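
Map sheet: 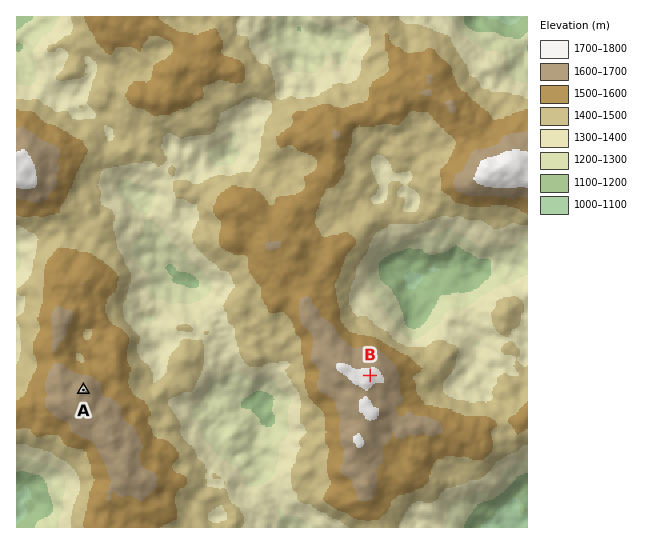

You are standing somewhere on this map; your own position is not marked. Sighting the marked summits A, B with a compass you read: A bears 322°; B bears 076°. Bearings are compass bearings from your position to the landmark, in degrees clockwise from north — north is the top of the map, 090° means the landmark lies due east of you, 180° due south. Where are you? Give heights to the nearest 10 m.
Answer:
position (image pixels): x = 120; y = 438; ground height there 1640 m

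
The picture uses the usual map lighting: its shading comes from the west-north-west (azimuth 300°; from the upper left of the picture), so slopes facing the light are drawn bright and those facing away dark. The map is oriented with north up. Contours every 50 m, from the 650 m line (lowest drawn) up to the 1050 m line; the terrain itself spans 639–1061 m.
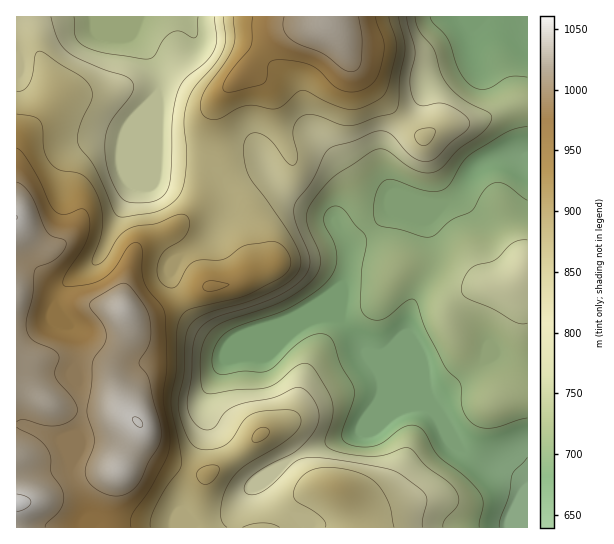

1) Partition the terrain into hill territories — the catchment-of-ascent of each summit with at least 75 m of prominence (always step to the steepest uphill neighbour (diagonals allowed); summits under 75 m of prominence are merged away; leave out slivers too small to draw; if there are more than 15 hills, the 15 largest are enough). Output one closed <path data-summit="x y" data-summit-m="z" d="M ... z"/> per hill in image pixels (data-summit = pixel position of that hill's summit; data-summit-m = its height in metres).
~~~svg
<path data-summit="17 503" data-summit-m="1061" d="M138 16l-122 1 0 510 511 1 1-41-3-4-14-12-32-11-18-11-22-31-9-9-11-4-58-58-20-26 3-26-1-12 5-17 0-20-12-24-5-5-25-10-17-11-12-11-11-17-12 3-20 9-7 0-24-17-46-4 2-86-10-20-17-18z"/><path data-summit="325 23" data-summit-m="1030" d="M482 16l-343 0-7 19 17 18 10 20-2 86 46 4 24 17 7 0 20-9 12-3 11 17 12 11 17 11 25 10 5 5 13 25 40-35 28-11-11-2-14-6-9-24 1-22 7-12 24-25 12-26 4-4 34-15 7-6 0-32z"/><path data-summit="525 269" data-summit-m="794" d="M519 155l-16 0-21 8-10 10-12 20-14 11-13 0-14-4-6 1-24 11-20 19-16 10-5 6 0 19-5 17 1 12-3 26 20 26 58 58 11 4 9 9 22 31 18 11 32 11 16 16 1-330z"/>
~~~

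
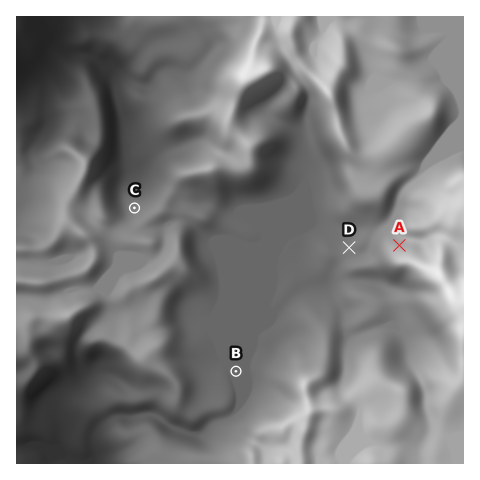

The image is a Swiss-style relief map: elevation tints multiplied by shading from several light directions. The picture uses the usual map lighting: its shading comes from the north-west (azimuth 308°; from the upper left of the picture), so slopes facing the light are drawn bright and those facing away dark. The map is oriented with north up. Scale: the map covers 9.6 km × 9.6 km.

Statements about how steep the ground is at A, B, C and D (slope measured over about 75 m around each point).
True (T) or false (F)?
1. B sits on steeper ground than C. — F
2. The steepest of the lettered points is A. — T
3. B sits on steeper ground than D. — F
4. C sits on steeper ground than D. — T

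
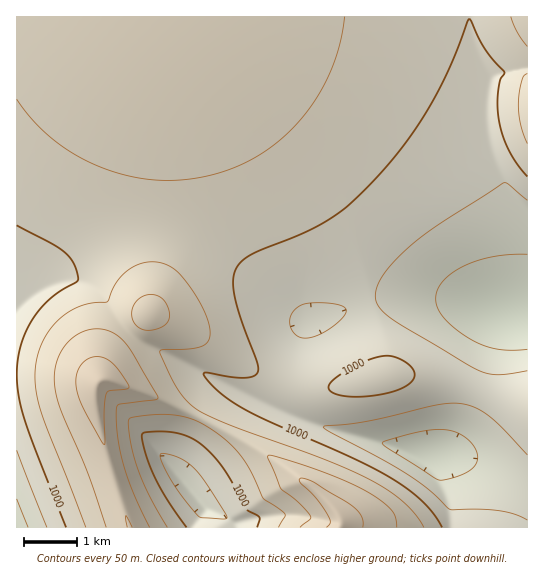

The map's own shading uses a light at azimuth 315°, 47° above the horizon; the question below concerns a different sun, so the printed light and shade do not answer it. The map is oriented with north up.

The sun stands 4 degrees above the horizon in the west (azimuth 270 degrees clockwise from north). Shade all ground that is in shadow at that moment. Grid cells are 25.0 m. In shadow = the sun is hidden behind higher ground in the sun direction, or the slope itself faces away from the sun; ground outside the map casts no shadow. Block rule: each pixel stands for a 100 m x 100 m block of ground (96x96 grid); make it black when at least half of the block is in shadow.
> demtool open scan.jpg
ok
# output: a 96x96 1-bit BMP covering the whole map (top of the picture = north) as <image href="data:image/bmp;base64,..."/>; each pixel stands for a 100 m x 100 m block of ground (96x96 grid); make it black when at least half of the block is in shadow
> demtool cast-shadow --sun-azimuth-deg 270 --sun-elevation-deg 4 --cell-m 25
<image width="96" height="96" href="data:image/bmp;base64,Qk2+BAAAAAAAAD4AAAAoAAAAYAAAAGAAAAABAAEAAAAAAIAEAAATCwAAEwsAAAIAAAAAAAAA////AAAAAAAAAAf///AAB/////gAAAf///AAB/////wAAAf///AAB/////gAAA///+AAAP////gAAA///8AAAB////gAAA///8AAAD////AAAB///4AAAP///+AAAB///4AAA////8AAAB///wAA/////4AAAD///wAB/////wAAAD///gAB/////AAAAD///gAB////8AAAAD///AAB////4AAAAH///AAD////gAAAAH//+AAD///8AAAAAH//8AAD///gAAAAAH//8AAD//wAAAAAAP//4AAD/wAAAAAAAP//wAAD4AAAAAAAAP//gAAAAAAAAAAAAP//AAAAAAAAAAAAAf/+AAAAAAAAAAAAAf/94AAAAAAAAAAAAf///wAAAAAAAAAAAf////gAAAAAAAAAAf////gAAAAAAAAAAe////AAAAAAAAAAAD////AAAAAAAAAAAH///+AAAAAAAAAAAH///wAAAAAAAAAAAD///AAAAAAAAAAAAD//4AAAAAAAAAAAAD//AAAAAAAAAAAAAB/4AAAAAAAAAAAAAB/AADAAAAAAAAAAAB4AAf8AAAAAAAAAAAAAB/+AAAAAAAAAAAAAD//AAAAAAAAAAAAAP//AAAAAAAAAAAAB//+AAAAAAAAAAAAD//+AAAAAAAAAAAAP//8AAAAAAAAAAAAP//wAAAAAAAAAAAAH/+AAAAAAAAAAAAAH/wAAAAAAAAAAAAAD4AAAAAAAAAAAAAAAAAAAAAAAAAAAAAAAAAAAAAAAAAAAAAAAAAAAAAAAAAAAAAAAAAAAAAAAAAAAAAAAAAAAAAAAAAAAAAAAAAAAAAAAAAAAAAAAAAAAAAAAAAAAAAAAAAAAAAAAAAAAAAAAAAAAAAAAAAAAAAAAAAAAAAAAAAAAAAAAAAAAAAAAAAAAAAAAAAAAAAAAAAAAAAAAAAAAAAAAAAAAAAAAAAAAAAAAAAAAAAAAAAAAAAAAAAAAAAAAAAAAAAAAAAAAAAAAAAAAAAAAAAAAAAAAAAAAAAAAAAAAAAAAAAAAAAAAAAAAAAAAAAAAAAAAAAAAAAAAAAAAAAAAAAAAAAAAAAAAAAAAAAAAAAAAAAAAAAAAAAAAAAAAAAAAAAAAAAAAAAAAAAAAAAAAAAAAAAAAAAAAAAAAAAAAAAAAAAAAAAAAAAAAAAAAAAAAAAAAAAAAAAAAAAAAAAAAAAAAAAAAAAAAAAAAAAAAAAAAAAAAAAAAAAAAAAAAAAAAAAAAAAAAAAAAAAAAAAAAAAAAAAAAAAAAAAAAAAAAAAAAAAAAAAAAAAAAAAAAAAAAAAAAAAAAAAAAAAAAAAAAAAAAAAAAAAAAAAAAAAAAAAAAAAAAAAAAAAAAAAAAAAAAAAAAAAAAAAAAAAAAAAAAAAAAAAAAAAAAAAAAAAAAAAAAAAAAAAAAAAAAAAAAAAAAAAAAAAAAAAAAAAAAAAAAAAAAAAAAAAAAAAAAAAAAAAAAAAAAAAAAAAAAAAAAAAAAAAAAAAAAAAAAAAAAAAAAAAAAAAAAAAAAAAAAAAA="/>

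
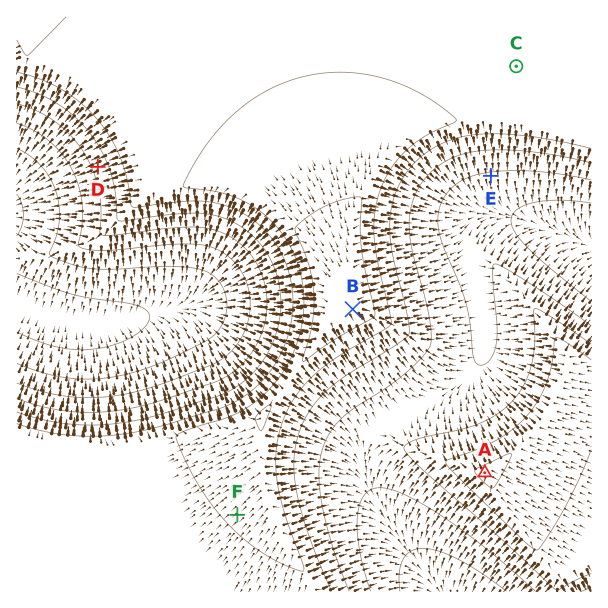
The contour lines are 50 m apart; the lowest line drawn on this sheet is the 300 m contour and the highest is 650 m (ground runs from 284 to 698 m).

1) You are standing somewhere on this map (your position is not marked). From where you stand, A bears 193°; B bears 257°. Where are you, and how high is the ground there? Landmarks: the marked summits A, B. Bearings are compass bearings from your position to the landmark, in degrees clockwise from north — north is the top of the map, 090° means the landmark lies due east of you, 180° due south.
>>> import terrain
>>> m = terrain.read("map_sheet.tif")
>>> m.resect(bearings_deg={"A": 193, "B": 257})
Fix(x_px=532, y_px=268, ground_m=420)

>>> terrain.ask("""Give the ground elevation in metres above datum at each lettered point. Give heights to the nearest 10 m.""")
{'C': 570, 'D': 470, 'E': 440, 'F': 610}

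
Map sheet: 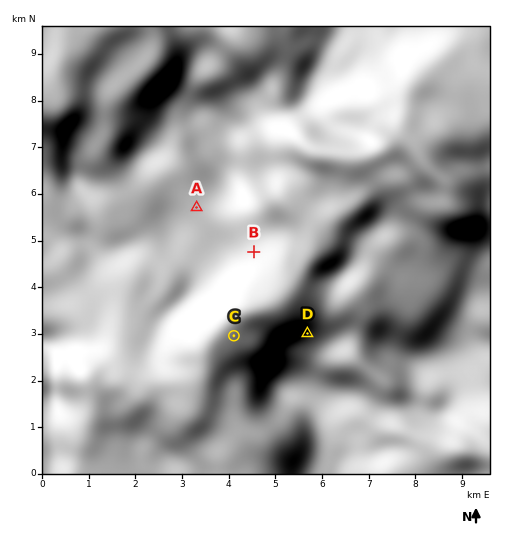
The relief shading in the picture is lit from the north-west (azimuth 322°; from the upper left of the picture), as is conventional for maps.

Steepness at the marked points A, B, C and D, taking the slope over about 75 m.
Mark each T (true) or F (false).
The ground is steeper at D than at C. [T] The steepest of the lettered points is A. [F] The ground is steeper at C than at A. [T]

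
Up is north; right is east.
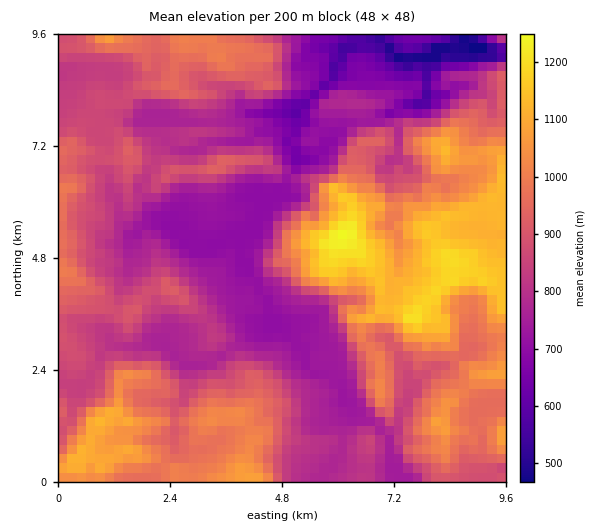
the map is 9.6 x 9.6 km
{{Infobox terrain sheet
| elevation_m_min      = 470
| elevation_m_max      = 1260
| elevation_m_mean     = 880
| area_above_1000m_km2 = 20.8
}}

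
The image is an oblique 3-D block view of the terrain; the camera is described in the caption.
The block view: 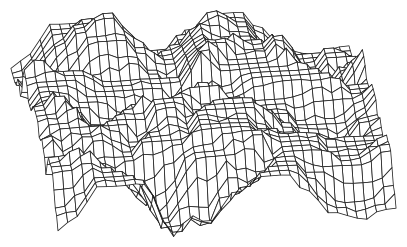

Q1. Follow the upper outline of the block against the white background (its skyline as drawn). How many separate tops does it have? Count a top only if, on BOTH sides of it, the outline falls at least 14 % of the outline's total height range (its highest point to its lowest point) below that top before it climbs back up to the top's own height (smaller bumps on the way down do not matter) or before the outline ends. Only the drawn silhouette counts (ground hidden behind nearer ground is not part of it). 2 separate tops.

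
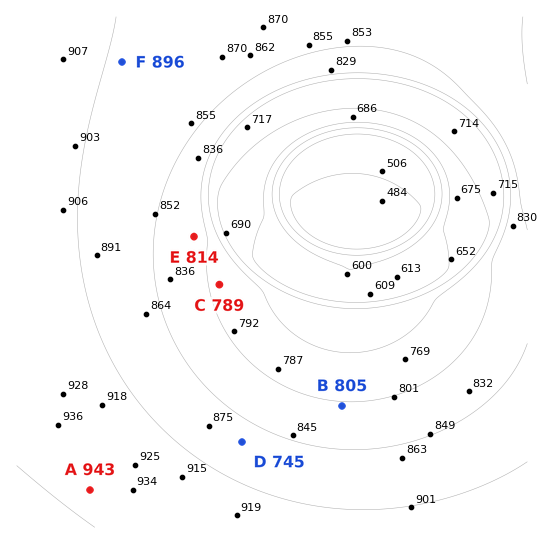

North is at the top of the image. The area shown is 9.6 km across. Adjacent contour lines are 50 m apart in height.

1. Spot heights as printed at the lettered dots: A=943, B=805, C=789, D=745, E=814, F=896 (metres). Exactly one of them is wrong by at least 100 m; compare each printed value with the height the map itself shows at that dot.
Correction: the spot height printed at D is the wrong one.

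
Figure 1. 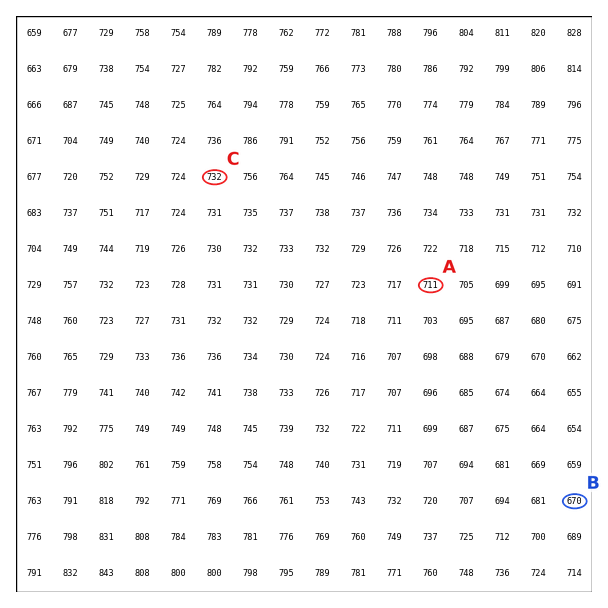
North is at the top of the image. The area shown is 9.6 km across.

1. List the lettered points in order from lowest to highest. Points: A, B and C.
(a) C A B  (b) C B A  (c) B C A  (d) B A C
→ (d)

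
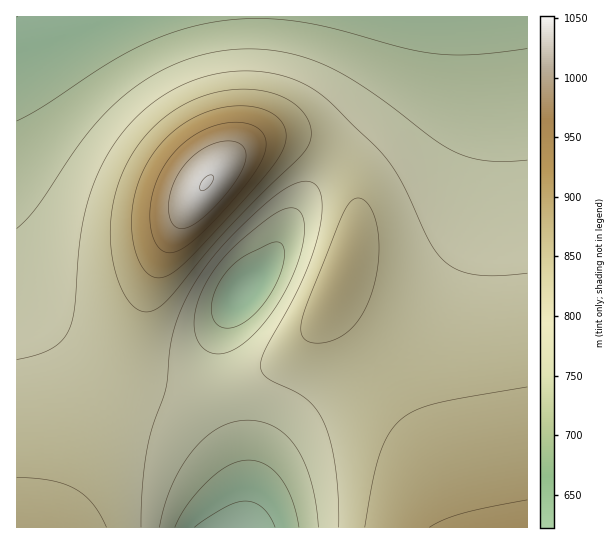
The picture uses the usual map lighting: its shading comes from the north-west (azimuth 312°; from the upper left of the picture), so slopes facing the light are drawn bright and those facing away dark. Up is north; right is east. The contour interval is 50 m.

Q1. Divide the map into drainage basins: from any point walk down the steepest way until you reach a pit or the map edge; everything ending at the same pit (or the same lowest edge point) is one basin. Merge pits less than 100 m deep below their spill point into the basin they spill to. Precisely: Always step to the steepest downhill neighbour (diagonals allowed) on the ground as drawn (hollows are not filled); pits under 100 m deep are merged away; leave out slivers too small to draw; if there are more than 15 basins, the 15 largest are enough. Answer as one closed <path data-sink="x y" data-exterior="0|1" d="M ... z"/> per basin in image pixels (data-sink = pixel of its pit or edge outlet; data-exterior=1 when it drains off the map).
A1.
<path data-sink="17 17" data-exterior="1" d="M527 16l-511 1 1 511 35-1 5-21 16-44 14-28 34-61 12-31 22-71 17-37 13-23 22-29 20-22 27-17 20-6 24 2 24 9 21 17 10 17 4 15-1 32-11 37-14 33 0 7 8 15 52 64 21 33 25 51 20 57 2 2 69-1z"/><path data-sink="239 527" data-exterior="1" d="M330 300l-18 31-22 24-36 21-33 11-43 2-20-4-15-6-7-8-3-6 2-32-14 40-34 61-14 28-16 44-5 21 406 1-21-59-20-42-26-42-52-64-7-11z"/><path data-sink="245 290" data-exterior="0" d="M290 137l-24 2-27 12-26 23-28 37-28 54-17 52-7 32 0 16 3 6 7 8 15 6 20 4 35-1 34-9 26-12 17-12 18-18 12-18 20-40 12-33 5-25 0-24-8-23-14-17-21-13z"/>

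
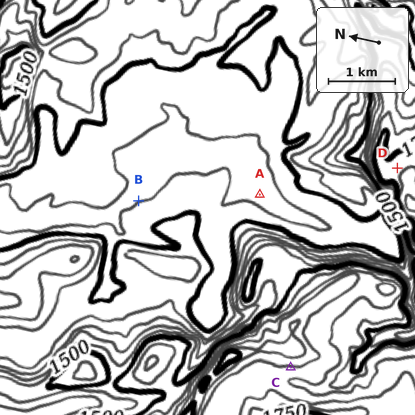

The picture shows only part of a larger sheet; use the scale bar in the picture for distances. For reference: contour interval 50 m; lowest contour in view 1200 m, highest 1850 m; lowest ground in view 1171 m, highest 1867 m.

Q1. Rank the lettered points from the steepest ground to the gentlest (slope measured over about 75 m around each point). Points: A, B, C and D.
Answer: C D B A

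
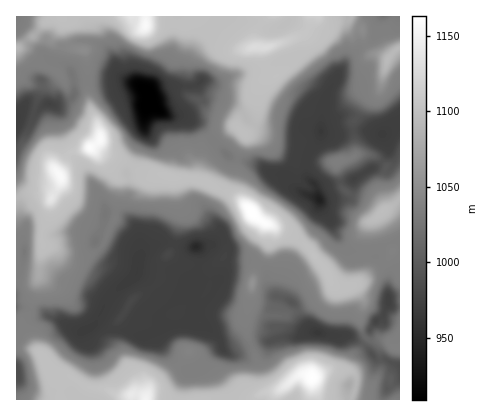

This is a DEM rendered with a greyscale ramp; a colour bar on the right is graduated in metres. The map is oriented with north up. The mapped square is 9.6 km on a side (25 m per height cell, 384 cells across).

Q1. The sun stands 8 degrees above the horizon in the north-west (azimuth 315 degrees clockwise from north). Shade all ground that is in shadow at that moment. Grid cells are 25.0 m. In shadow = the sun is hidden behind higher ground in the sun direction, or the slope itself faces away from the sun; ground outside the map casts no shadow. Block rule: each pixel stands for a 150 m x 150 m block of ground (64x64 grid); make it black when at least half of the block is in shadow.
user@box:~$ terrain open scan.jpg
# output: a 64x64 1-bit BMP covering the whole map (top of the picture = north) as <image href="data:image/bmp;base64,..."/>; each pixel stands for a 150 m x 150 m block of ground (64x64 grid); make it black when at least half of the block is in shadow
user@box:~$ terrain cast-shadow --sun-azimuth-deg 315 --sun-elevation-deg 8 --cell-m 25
<image width="64" height="64" href="data:image/bmp;base64,Qk0+AgAAAAAAAD4AAAAoAAAAQAAAAEAAAAABAAEAAAAAAAACAAATCwAAEwsAAAIAAAAAAAAA////AAAAAAAAAAEAAAAA4AAAAAAABhBgAAAAAAACOGAAAAAAAAAQYAAAAAAAAABAAAAAAAAAAAAAAAAAAAAAAAAAAAAAAAAAAAAAAAAAAAAAAAAAAAAAAAAAAAAAAAAAAAAAAAAAAyAAAAAAAAAPMAAwAAAAAAA4AHAAAAAAABwAEAAAAAAHjAAAAAAAAAeeABgAAAAAAHwAGAAAAAAAPAAQAAAAAAAUAAgAAAAAAAAACAAAAAAAAAAGAAAAAAAAAAcAAAAYAAAAA4AAADwAAAABwAAAHAAAAAHAAAAAAAAAAOAOAAgAAADAYA8AEAAOAOBwAgAAAAcAcDYAAAAAAQB4AAAAAAAAAjgAAAAAAAABGAH8AAAAAAGYIL4AAAAAANhgAAAAAAAA2AAAAAAAAAAYAAAAAAOAAAAAAAAAA+AAAAAAAPwA4AAAAAAAnAAAAAMAAAHMAAAAAwAAA8wAAAABAAAADAAAAAAAAAAMAAAAAAAAAA4AAAAAAAAAZgAAAAAAAAB2AB4AABAAADcAD4AAEAAAP4ADwAAAAAAfwAHgAAAAAB/gAAACAAAAD/gAAAM+AgAH/AcAAxgHAAP+AwADgAAAAf4DwAOAAAAA/gHAAQOAAAA+AAAAB8AAAB4AEAADwAAADgAJ/wdAAAAGAAh/AwAAAAOAAAABAAAAAIAAAAAAAAAAgA=="/>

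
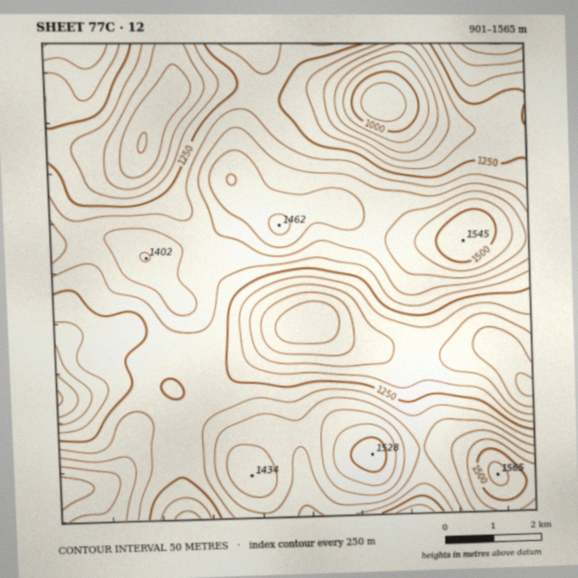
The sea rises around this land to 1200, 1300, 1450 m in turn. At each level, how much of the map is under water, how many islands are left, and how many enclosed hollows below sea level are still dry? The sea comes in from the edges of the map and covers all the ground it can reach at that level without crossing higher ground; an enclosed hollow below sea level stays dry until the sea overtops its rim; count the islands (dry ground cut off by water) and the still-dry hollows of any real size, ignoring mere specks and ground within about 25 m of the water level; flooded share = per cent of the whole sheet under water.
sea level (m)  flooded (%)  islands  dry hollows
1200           25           0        0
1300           56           0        0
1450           94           2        0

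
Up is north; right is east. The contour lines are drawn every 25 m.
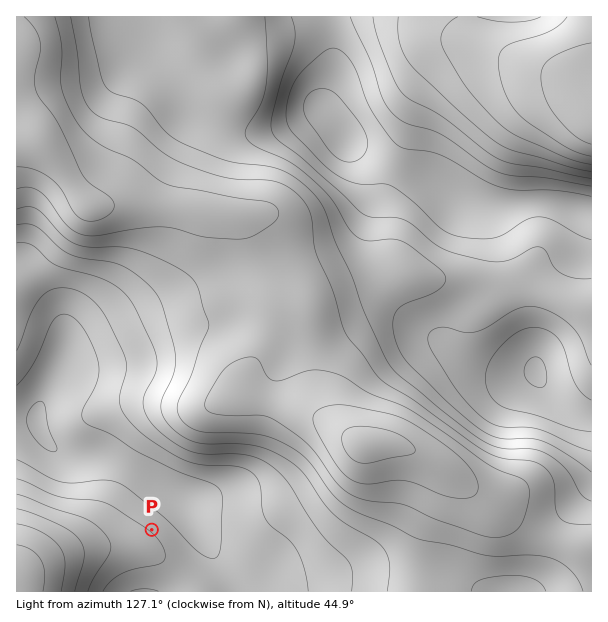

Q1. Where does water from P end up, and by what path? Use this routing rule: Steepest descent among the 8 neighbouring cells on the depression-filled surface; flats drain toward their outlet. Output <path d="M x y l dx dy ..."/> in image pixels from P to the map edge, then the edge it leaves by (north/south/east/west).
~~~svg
<path d="M152 530l-14 13-51 0-1 2-12 3-5 3-3 0-4 3-3 0-12 6-3 3-8 3-3 3-6 3-3 0-4 3-3 0"/>
exit: west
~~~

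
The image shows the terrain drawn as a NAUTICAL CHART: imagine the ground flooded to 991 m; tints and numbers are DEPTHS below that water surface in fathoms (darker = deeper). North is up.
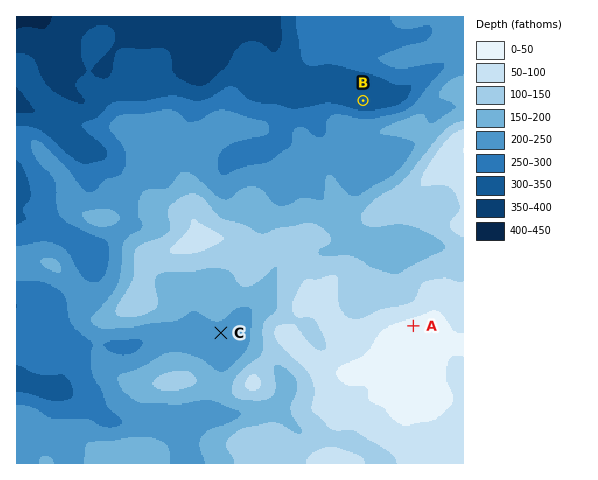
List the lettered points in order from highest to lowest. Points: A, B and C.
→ A C B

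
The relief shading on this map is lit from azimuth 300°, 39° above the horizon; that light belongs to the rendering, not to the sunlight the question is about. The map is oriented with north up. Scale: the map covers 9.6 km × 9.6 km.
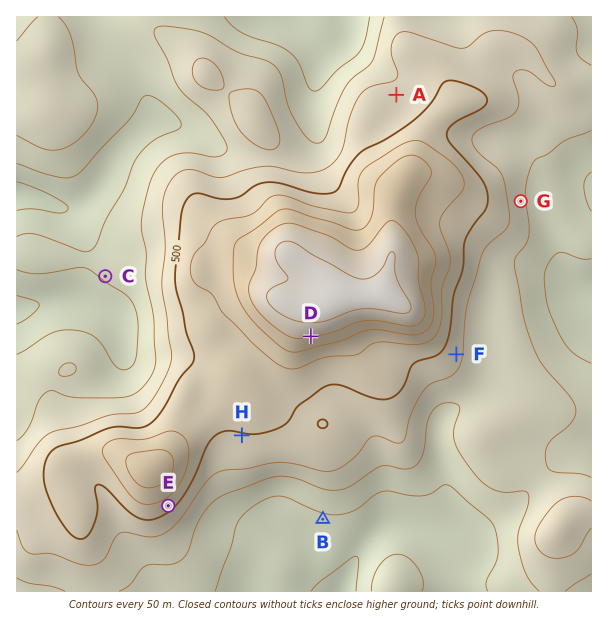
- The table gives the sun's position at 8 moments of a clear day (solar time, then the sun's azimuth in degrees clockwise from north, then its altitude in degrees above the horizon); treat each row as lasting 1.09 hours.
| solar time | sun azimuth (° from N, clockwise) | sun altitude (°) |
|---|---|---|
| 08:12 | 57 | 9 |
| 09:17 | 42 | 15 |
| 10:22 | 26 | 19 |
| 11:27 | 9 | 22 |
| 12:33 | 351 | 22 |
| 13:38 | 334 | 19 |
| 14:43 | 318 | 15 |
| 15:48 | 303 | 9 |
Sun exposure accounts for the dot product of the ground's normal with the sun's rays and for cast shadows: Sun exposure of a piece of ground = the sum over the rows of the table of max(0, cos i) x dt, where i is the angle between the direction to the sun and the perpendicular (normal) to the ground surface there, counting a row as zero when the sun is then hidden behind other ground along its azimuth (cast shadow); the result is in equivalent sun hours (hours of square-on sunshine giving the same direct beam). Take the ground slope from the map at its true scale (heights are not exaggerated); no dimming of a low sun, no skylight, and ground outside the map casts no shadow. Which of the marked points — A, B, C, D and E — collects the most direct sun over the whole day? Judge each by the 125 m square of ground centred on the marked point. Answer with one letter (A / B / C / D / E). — A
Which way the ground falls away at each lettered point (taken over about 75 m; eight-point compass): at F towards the E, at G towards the E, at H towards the S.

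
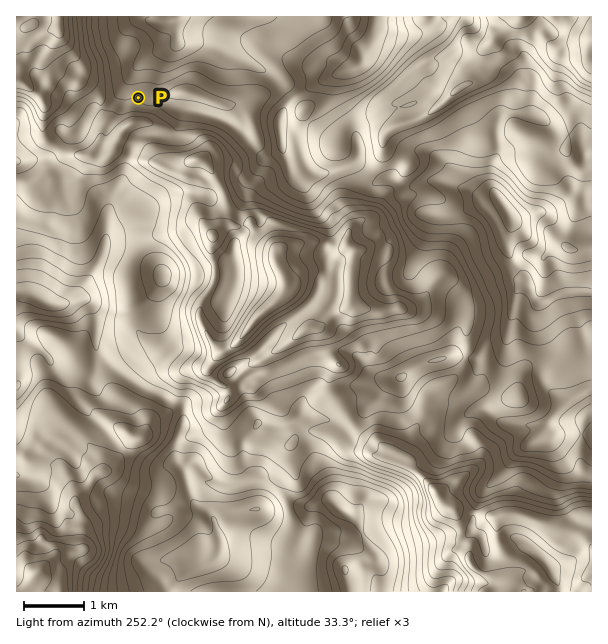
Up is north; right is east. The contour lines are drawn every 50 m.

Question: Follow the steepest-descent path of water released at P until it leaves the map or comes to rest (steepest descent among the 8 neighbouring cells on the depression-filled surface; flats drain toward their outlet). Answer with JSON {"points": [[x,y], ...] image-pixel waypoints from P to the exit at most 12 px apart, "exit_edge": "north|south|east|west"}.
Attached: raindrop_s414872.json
{"points": [[138, 98], [138, 86], [138, 74], [143, 62], [155, 53], [167, 48], [176, 42], [177, 30], [177, 18], [177, 17]], "exit_edge": "north"}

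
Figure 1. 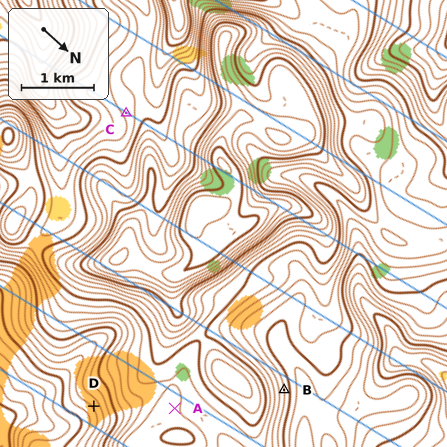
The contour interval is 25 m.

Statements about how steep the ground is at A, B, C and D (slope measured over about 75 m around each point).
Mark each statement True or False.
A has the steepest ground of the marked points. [False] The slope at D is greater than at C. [True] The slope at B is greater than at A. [True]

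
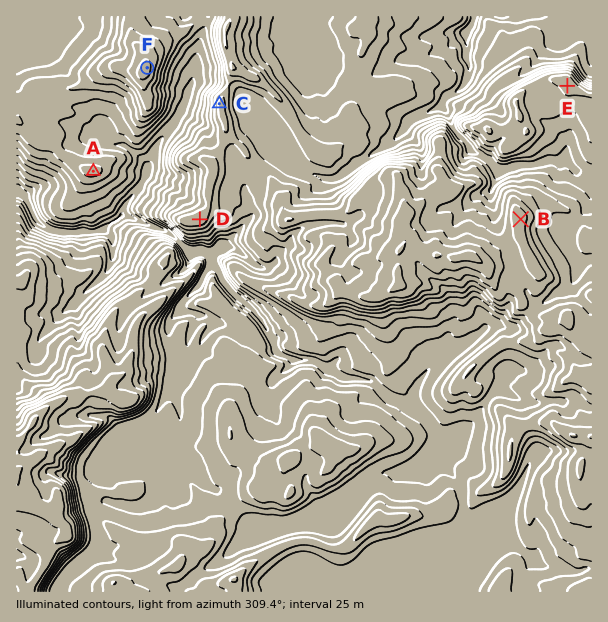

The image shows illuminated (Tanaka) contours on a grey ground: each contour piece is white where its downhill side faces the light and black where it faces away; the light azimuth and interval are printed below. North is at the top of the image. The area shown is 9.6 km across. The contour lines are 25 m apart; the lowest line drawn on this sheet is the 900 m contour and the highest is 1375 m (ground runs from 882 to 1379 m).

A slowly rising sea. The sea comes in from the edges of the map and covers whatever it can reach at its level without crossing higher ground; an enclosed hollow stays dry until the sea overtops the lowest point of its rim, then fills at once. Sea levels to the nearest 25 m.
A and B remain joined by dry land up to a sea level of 1075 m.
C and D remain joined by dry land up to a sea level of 1175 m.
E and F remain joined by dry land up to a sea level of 1100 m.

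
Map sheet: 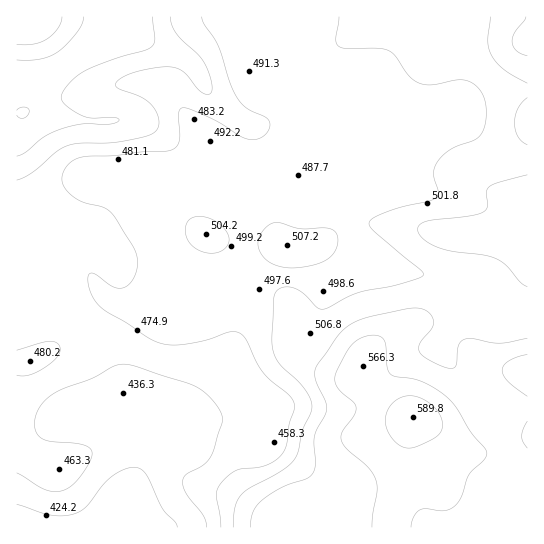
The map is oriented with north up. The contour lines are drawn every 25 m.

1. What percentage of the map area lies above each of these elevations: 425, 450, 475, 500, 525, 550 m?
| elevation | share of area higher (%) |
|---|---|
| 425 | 95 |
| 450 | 84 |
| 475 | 66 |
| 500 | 35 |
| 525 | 20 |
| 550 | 7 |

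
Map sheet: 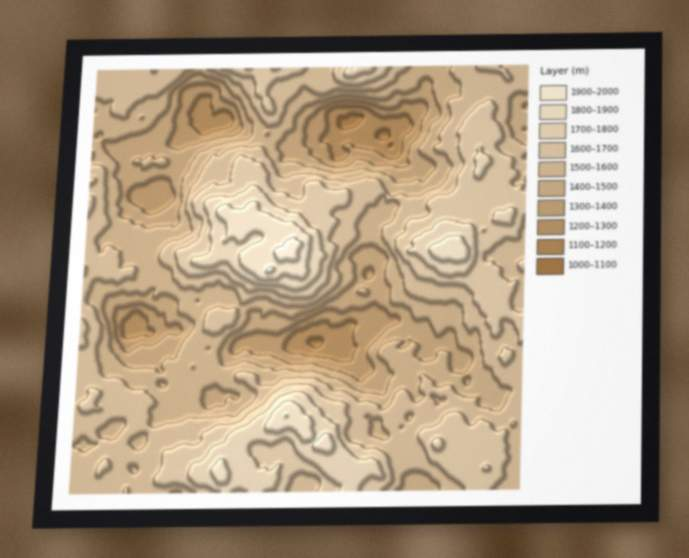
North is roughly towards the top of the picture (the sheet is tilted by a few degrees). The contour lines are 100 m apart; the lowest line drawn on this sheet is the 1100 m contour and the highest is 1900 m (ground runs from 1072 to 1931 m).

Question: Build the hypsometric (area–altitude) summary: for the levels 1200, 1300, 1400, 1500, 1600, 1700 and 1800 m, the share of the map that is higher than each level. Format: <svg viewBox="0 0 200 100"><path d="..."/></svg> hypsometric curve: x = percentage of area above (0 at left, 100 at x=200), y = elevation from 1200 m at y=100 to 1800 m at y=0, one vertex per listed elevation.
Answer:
<svg viewBox="0 0 200 100"><path d="M192 100l-13-17-25-16-44-17-53-17-34-16-15-17"/></svg>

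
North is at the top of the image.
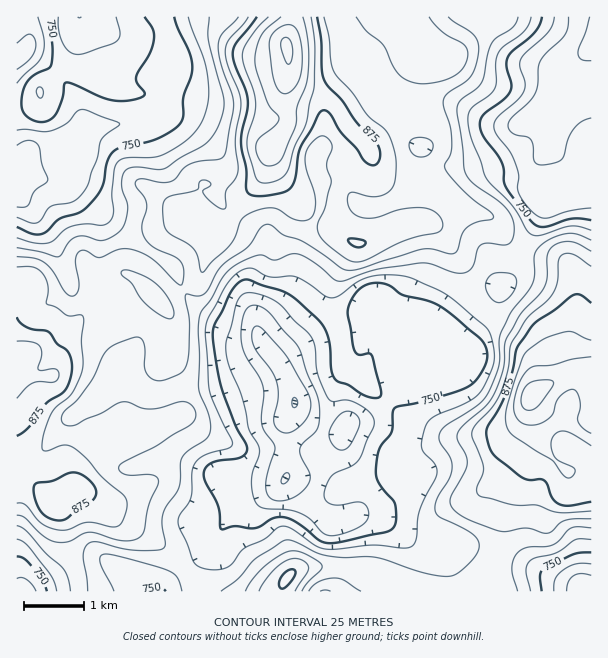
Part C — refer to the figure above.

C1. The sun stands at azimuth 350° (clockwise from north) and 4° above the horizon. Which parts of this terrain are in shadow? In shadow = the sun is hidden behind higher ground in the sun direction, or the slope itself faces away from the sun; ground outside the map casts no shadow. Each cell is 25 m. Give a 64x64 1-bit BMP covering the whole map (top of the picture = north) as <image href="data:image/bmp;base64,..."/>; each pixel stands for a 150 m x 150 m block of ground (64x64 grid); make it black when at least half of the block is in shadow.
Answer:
<image width="64" height="64" href="data:image/bmp;base64,Qk0+AgAAAAAAAD4AAAAoAAAAQAAAAEAAAAABAAEAAAAAAAACAAATCwAAEwsAAAIAAAAAAAAA////AAAAAAB8H4AD8AAAP35/gAHwAAB///+AAGAAAP///4AAAAAA////AAAAAAD///4AAAAAcP//+AAAAAD4P//AAAAAAPgf/4BAAAgA8B/AAEAADAAAHwAAQAAEAAADAAAAAAAAAAAAAA+AAAAAAAAAH8AAAAAAAAAfwAAAAAAAAB/AAAAAQwAADAAAAADvDAAgAAAAAP8+AAAADgAA/D4AAAAfAADgHwAAAB8AAHgfAAAAHgAAPB+AAAAIAAAcB4AAAgAAAAAAAAAOAAAAAIAAA/8AAAAAAAAD/wDgAAAAAAf/A/AQAAAAB/8H/jAAAAAH/w//8AAAAA//D//gAAAAD/8f/8AAAAAP/x//gAAAAA//P/8AAAAAB////8AAAAAH////4AAAAAP////AAAAAQ////wAAAADA//D/AAAAAAA/AD4IAAAAAD4AACAAAAAAPgAAAAAAAAA+AAAAAAAAAD4AAAAAAAAAPgAAAAAAAAAfAAAAAAAAAB+AAAAAYAAAD4AAAADwAAADwAAAAPgAAAPAAAAA+AAAA8AAEgD8AAABwAA/AHg4AACAAH+AAP4AA4AA/8AB+AADgAH/wAGAAAOAA//gAAAAA4AH8OAAAAAAAAPj4AAAAAAAAGfwAAAAAAAAB/CAAAAAAAAH+MAAAAAAAAf4gAAAAAAAA/AAAAAAAAAAAA=="/>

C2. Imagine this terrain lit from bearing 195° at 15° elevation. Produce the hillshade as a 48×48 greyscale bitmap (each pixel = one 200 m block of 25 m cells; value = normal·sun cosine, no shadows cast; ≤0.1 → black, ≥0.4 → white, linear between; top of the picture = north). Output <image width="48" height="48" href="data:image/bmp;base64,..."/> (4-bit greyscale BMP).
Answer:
<image width="48" height="48" href="data:image/bmp;base64,Qk32BAAAAAAAAHYAAAAoAAAAMAAAADAAAAABAAQAAAAAAIAEAAATCwAAEwsAABAAAAAAAAAAAAAAABEREQAiIiIAMzMzAERERABVVVUAZmZmAHd3dwCIiIgAmZmZAKqqqgC7u7sAzMzMAN3d3QDu7u4A////AL3bmGVoq8uGVVVWit7bqpl2VXeIdlaJrM3bl2Z5vMp1VWVVaKupmHZVRWd4dmirzd3cl3m93LllVmVDIiNFVERFZmd4iJzd7t7cqa7/25dmZ2VDIAABEiNXiHiJmr3t3e7tzO/9uXZ3d2REIAABEjV4mau7qrzMzf/+3e25h2d4h2VDECRlVWeIq93bqru9//7bu7qIiIiId2ZBAliqmJiIm926q7vP/9yYmph3iJmHZmZBJHmruqmHeaqZqrvO3blmeGVVeJl2ZndlVniZqpmIdneJqru6qYZWZURWZ3d3eIh4iJh2eZmZh3eJq7u5iWZmZEV4d3eKu7mJmqhlaJiZqpiauqunaId2VFeJmZms3Kh4mYdVaIiJq7u7qquWeal1RXiImqqrqGRVZmZ2d3eJmqq6q7qJvamGVoiIiJqpdERURWiIiIiId2d4nMur3JmYd2eIdniGRFZmZnmqu6h3ZEM1i9uqmZmsuGZmZmZkRVZ3eJvN7KdlVDMjarqZiYm8uYdmeIdkRWZ3eszNyodmZVREZ4iaqZmZmZh4mZl2VWZljNy6mHd3d2ZmZ1VomJl2eImJmZmGVWVFrLqYd3eIiId3h1RFd4hlVomZmIh1VmRIu6mYd4iIiIiJqGVVVUVVV4mpmZl1V2V6y7qYd4iIiIm8p1ZmVUNFZ4iZmalleHeszLqXd4iIiJvbhVZmZlRWZ4eJq6hnmHm8zMqXd4iImrzKdVRWZndlVoiKu4Z6qYvdzLuod3iavNynZURFZnh1VomqqFWbqa3u3Lu7qZmszcp2ZVRWZndkaImphUarq83+y7vN7dzMy7l3iHd3dkQ0iXiHVFiZrN7ty7ze///cvLqZqpmYdhAVh2ZlVoqprO7Lu83u///tzLmaupmXVAAVZURFeby5q8yqvN7cu83d3KiaqXZTIQAlQzRWmrupiJqqzcuod5q8ypmrqFIAAAJVMkVomaqYd4m7y6h2VWeJmIqqhSAAACVkM1eJiZmGZ5rMuph2ZmZmZ4iHQQEyEmdkRWiqqXZmeJzduYh3iZdneHVDACZ2VXdmd3iqlkRniIvduHiImqiIh0MyE2mYh4eJmHiXQzVmZovMp2iaqph2ZUREVnd3iJmpmIhjEkREVqzLl2iaqodlZ3ZmVWZniaqYiIdCI0Q0WLypiIiZqHZneHZURGd4icy5iYdURFVFaKp3iqqqllaJmGVENGeIiN7bmYh2ZmZmeJh3eau6ZFeaqFVWZmeId83KmZqpmYiHeIiJiJqnRGiZhlaJqoiIdqqZmry7qpiIiaqrqImFRniId3m7y6iId3h3m8upiIiIrMy7uYdUV4iZmru6qZh3d1VXq6mId3eJve27qXVEaJmqvMuodneHeENZupmZiHiazduqqGVWiZqqqqqHZmiIh3V6qpmZmIirzKmallVnmZqYd3d3iZmYhqmruqmYiIq8qGeJdUVomqqYdlVovMuph7u7qpmHd4q6hUVVRERpqqmHdTRpvLupiKu6qZh2Z5u6dTRDJER6qqh3ZDRpq6qYeA=="/>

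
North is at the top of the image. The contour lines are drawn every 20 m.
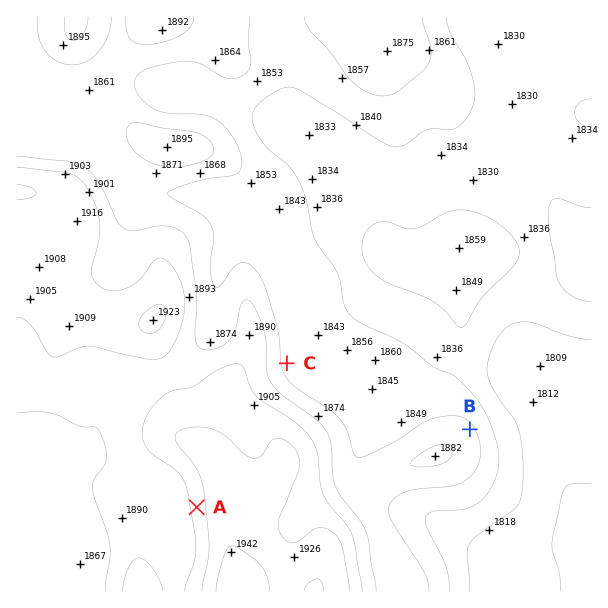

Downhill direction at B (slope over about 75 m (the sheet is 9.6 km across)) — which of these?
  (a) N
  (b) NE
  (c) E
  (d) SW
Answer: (b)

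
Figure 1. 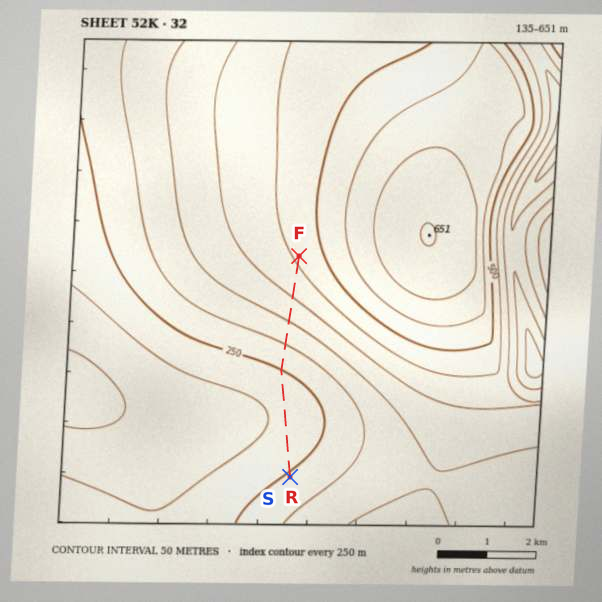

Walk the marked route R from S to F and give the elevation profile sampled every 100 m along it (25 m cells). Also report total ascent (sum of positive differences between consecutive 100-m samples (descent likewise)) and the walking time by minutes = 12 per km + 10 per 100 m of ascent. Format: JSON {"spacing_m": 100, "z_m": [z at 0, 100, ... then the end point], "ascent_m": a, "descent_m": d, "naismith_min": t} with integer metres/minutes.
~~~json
{"spacing_m": 100, "z_m": [257, 251, 245, 240, 234, 229, 225, 221, 218, 215, 213, 212, 211, 211, 212, 215, 218, 222, 227, 232, 239, 246, 254, 263, 272, 282, 293, 303, 314, 325, 336, 347, 358, 369, 379, 389, 399, 409, 417, 426, 433, 440, 447, 453, 458, 459], "ascent_m": 248, "descent_m": 46, "naismith_min": 78}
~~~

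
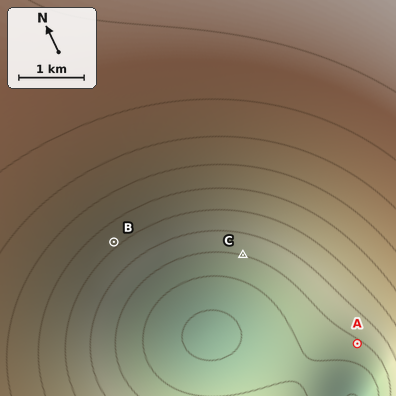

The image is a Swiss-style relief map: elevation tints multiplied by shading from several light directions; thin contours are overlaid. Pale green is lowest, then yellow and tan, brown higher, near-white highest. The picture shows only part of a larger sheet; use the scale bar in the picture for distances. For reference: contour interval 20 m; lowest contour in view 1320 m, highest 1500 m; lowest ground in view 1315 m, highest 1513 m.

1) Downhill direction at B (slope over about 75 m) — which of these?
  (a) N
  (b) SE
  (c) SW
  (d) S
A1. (d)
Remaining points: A SW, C SW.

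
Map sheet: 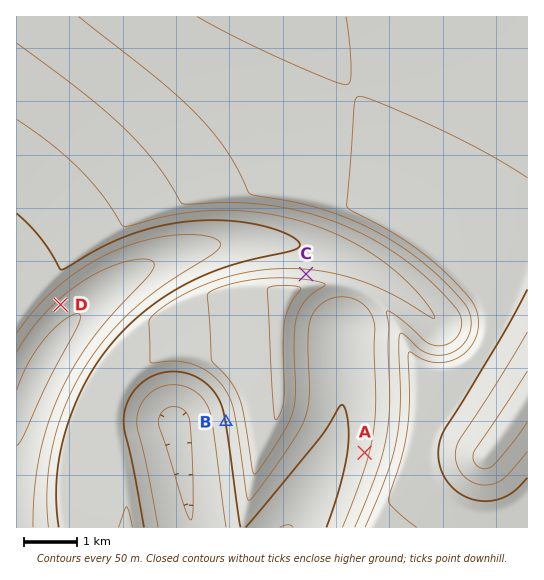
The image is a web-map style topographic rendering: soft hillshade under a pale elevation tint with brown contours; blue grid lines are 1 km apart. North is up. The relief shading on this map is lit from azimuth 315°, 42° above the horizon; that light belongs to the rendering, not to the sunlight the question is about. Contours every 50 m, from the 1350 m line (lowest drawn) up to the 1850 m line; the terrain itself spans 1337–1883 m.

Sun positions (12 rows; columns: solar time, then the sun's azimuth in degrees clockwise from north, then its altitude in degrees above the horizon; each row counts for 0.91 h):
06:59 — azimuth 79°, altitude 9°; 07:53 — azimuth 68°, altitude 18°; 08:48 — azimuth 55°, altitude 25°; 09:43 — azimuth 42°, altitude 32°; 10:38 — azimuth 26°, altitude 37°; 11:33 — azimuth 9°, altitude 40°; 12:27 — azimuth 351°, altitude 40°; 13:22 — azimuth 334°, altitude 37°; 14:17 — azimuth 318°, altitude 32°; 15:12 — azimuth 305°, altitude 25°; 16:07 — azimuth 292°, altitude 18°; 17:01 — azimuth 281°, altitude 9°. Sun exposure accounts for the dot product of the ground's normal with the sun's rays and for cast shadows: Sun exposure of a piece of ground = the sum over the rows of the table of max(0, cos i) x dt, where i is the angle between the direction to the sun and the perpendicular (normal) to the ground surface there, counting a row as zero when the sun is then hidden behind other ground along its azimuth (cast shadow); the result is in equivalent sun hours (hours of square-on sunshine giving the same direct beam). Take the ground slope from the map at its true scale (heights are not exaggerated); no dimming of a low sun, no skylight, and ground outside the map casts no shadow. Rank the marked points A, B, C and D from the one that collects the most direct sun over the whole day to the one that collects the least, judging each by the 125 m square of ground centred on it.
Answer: C > A ≈ B > D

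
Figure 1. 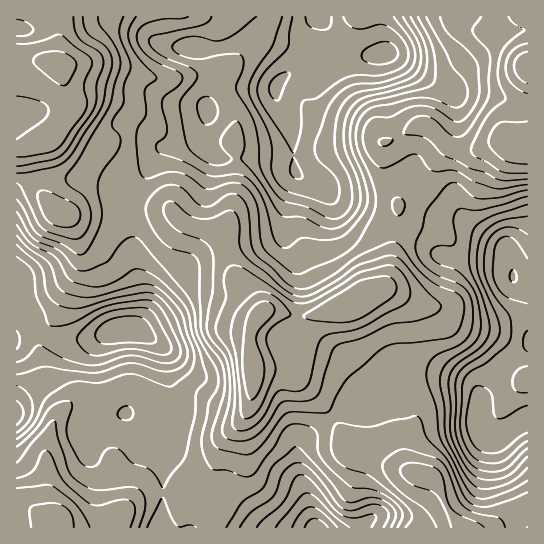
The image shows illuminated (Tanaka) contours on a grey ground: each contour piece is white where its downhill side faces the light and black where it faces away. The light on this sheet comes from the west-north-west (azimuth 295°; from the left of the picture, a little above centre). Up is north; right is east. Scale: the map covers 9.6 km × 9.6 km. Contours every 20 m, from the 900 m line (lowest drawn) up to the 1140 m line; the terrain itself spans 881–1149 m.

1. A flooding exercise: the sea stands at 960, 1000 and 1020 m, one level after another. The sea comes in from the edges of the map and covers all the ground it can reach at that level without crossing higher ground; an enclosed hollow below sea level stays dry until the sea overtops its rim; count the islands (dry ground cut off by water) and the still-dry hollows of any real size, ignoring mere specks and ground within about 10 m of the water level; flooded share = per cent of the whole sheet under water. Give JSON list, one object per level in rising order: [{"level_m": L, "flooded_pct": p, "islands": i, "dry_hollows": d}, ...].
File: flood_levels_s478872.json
[{"level_m": 960, "flooded_pct": 20, "islands": 0, "dry_hollows": 0}, {"level_m": 1000, "flooded_pct": 39, "islands": 0, "dry_hollows": 0}, {"level_m": 1020, "flooded_pct": 51, "islands": 0, "dry_hollows": 0}]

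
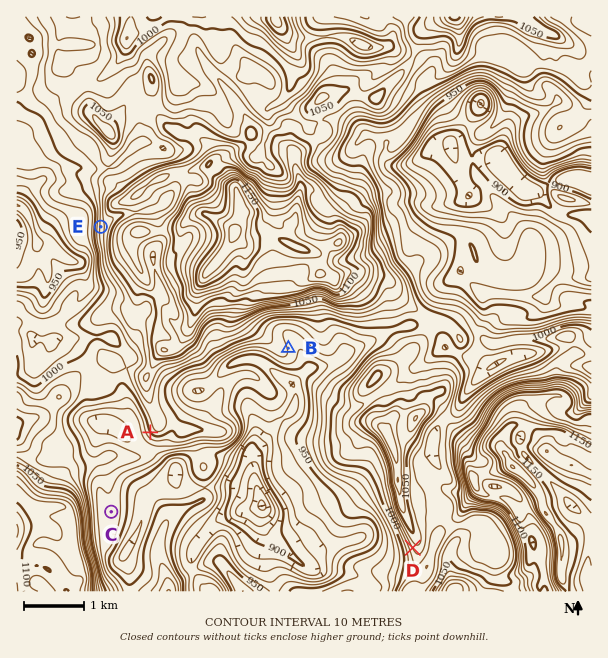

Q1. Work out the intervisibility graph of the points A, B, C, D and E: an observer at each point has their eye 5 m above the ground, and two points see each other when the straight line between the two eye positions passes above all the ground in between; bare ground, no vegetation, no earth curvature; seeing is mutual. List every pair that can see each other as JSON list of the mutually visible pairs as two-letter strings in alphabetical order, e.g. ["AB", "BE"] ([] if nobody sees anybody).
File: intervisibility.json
["AC", "AD", "CD"]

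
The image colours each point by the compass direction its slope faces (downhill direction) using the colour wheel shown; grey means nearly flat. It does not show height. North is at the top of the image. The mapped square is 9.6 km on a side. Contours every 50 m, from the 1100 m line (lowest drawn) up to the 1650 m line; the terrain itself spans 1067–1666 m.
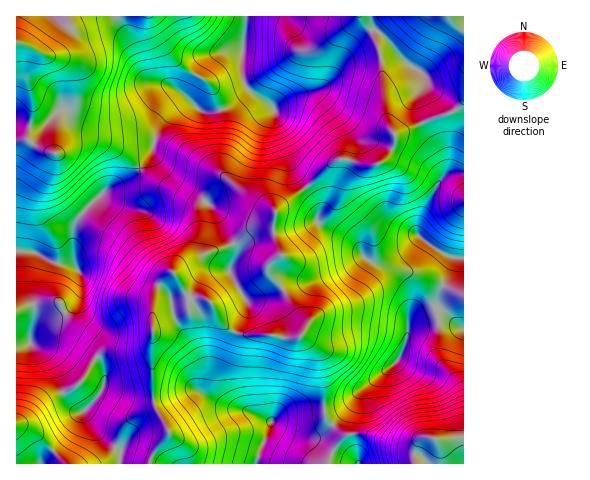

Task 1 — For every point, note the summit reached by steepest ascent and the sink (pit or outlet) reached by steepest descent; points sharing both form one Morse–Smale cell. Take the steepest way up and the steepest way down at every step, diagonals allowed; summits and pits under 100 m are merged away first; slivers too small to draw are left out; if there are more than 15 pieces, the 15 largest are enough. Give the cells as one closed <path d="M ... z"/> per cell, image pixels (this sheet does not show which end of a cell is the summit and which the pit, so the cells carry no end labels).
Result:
<path d="M463 16l-217 1-5 45 4 22 7 9 22 15 3 22 13 34 16 22 31-26 11 0 16 5 17-2 11-12 4-17 35-15 20-6 11-9 2-3z"/><path d="M245 16l-228 0-1 124 11 0 19 11 10 3 21-13 19 0 17 7 27 20 13-17 8-26 17-16 12-7 13 10 18-2 15-6 15-13-6-7-4-14z"/><path d="M250 92l-14 12-15 6-18 2-13-10-12 7-17 16-8 26-13 17 17 14 33 18 7 8 2 14-2 24-23 25 14 27 1 2 15-2 5 3 10 19 8 8 10 5 61 5 7-9 0-7-14-17-7-14-15-18-1-7 6-7 8-4-8-20 1-24 10-9 21-15-11-14-5-9-13-34-3-22z"/><path d="M173 273l-5 1-8 9-7 19 0 94 3 14 8 11 5 12-16 21-3 10 106 0 16-42 16 10 18 5 10 0 16-11-8-15 0-27-4-27-2-6-11-11-6-4-3 2-14 0-13-4-29 0-12-4-11-10-10-19-5-3-16 0z"/><path d="M307 188l-22 14-10 9-1 24 8 20-13 9-1 6 16 21 12 21 9 10 1 4-4 10 17 18 5 30 0 27 2 7 7 8 18-20 11-17 37-29 8-20 2-19 12-9 19-5-2-10 17-39-11-4-24-15-11 16-11 9-15 2-12-4-10-9-7-11-26-12-11-9 2-14z"/><path d="M140 169l-14 11-20 10-29 31-4 9 0 27 1 7 8 15-2 19-17 16-24 8-7 7-1 14 29-7 14 6 22 15 9-5 32 0 9-4 4-4 3-5 0-37 2-10 5-9 8-9 5-1 6-10 17-14 3-12 0-15-2-14-7-8-33-18z"/><path d="M463 101l-12 12-20 6-35 15-4 17-11 12-17 2-22-7-15 8-21 21 13 20-2 14 11 9 26 12 14 18 10 4 20 0 11-9 11-16 26 16 17 4z"/><path d="M460 258l-6 1-3 11-10 20-3 7 0 9 3 2-7 0-13 4-12 9-2 19-8 20-36 28-12 18-18 19 13 10-10 11-8 18 86 0 1-15 6-11 10-1 4 3 16 0 13-3 0-178z"/><path d="M87 140l-10 1-21 13-10-3-19-11-11 1 1 111 16 0 19 10 23 5-2-37 4-9 29-31 20-10 14-12-27-20-12-6z"/><path d="M151 343l-10 8-36 1-9 5 8 11 1 15-7 14-14 15 11 19 10 10 16 10-1 13 28 0 5-10 16-21-15-30z"/><path d="M62 393l-15 7-19 18-12 6 0 39 103 1 2-13-16-10-13-15-7-13-11-4z"/><path d="M33 252l-17 0 1 95 13-4 2-14 7-7 17-5 15-9 9-10 2-8 0-11-7-12-23-5z"/><path d="M31 344l-15 4 1 75 11-5 19-18 16-8-5-17-7-14-8-9z"/><path d="M272 422l-12 29-3 13 70 0 9-18 10-11-13-9-17 11-10 0-18-5z"/><path d="M60 336l-30 7 19 14 9 18 4 15 2 2 17-10 15-25-22-15z"/>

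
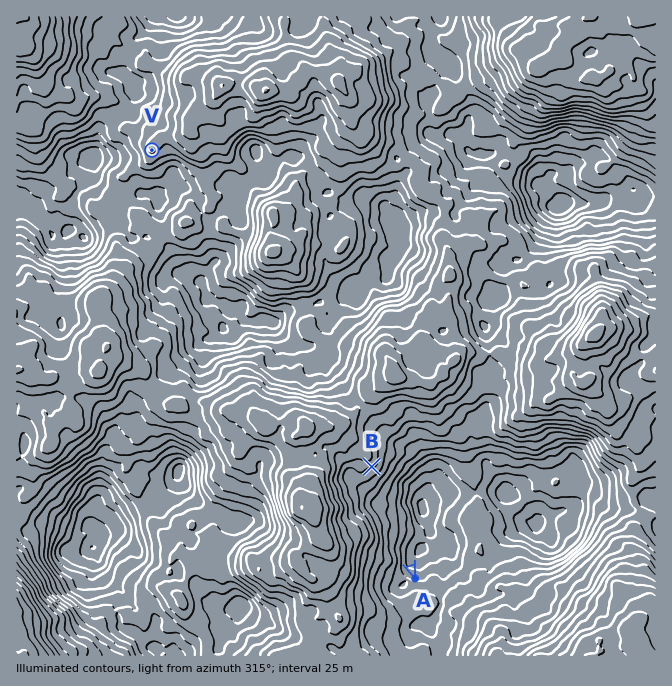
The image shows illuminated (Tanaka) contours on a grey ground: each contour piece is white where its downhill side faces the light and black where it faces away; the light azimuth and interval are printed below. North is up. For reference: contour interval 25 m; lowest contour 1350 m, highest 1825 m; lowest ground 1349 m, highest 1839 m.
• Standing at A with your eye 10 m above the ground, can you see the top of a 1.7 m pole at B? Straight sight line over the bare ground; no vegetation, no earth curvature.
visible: true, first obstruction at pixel None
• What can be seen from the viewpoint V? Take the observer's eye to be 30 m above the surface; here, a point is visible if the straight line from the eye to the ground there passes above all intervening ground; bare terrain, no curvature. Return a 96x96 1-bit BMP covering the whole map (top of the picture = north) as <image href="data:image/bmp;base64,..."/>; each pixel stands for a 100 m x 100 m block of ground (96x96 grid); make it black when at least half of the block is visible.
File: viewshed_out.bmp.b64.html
<image width="96" height="96" href="data:image/bmp;base64,Qk2+BAAAAAAAAD4AAAAoAAAAYAAAAGAAAAABAAEAAAAAAIAEAAATCwAAEwsAAAIAAAAAAAAA////AAAAAAAAAAAAAAAAAAAD/wAAAAAAAAAAAAAB/jAAAAAAAAAAAAAA/zAAAAAAAAAAAAAAf/AAAAAAAAAAAAAAD/gAAAAAAAAAAAAAAXgAAAAAAAAAAAAAAAAAAAAAAAAAAAAAAAAAAAAAAAAAAAAAAAAAAAAAAAAAAAAAAAAAAAAAAAAAAAAAAAAAAAAAAAAAAAAAAAAAAAAAAAAAAAAAAAAAAAAAAAAAAAAAAAAAAAAAAAAAAAAAAAAAAAAAAAAAAAAAAAAAAAAAAAAAAAAAAAAAAAAAAAAAAAAAAAAAAAAAAAAAAAAAAAAAAAAAAAAAAAAAAAAAAAAAAAAAAAAAAAAAAAAAAAAAAAAAAAAAAAAAAGAAAAAAAAAAAAAAAHgAAAAAAAAAAAAAAHgAAAAAAAAAAAAAAHAAAAAAAAAAAAAAADAAAAAAAAAAAAAAAAAAAAAAAAAAAAAAAAAAAAAAAAAAAAAAAAAAAAAAAAAAAAAAAAAAAAAAAAAAAAAAAAAAAAAAAAAAAAAAAAAAAAAAAAAAAAAAAOAAAAAAAAAAAAAABGAAAAAAAAAAAAAAL//AAAAAAAAAAAAOP//gAAAAAAAAAABPv//wAAAAAAAAAAf////wAAADAAAAAAf////4AAADwAAAAAf////+AAAC+AAMAAf/////gAABfAAcAAH//+/nAAAANAD8EHn/++wAAAAAMAB8AHj/+fgAAAAAMADcAfj///AAAAAAcAD8P//f/8AAAAAAeAD8L/9gP4AAAAAA/AD8D984BAAAAAAA/gD4D/+QAAAAAAAA/wDgB//wAAAAAAAB/wDgA3/gAAAAAAAAfwDAA//gAAAAAAAAfwDPn//AAAAAAAAAfwDf//+AAAAAAAAAPwD///OAAAAAAAAAH+A//+AAAAAAAAAAHwB//+AA4AAAAIAAPgD///AA+AAAAIAAPgD///gA+AAAAIAAPwD///wAfgAAAIAAD4H8D/wAPwAAAIAAAEn4B/4AP4AAAAAAAAD4B/+G/gAAAAAAAAD8A9+H/gAAAAwAAAD0B//3PgAAAAwAAADED//7/gAAAB4AAADHn//8fwAAAIAAAADn///+f8AABAAAAAB3/////8AADgAAAAD3///+/8AAAAAAAABP8//8QcGAAAAAAAB//+/wAOOAAAAAAACf///wAAGAAAAAAAAf///wAAGAAAAAAAA////gAACwAAAAAAA/+//gAADwAAAAAAA/8//gAADwAAAAAAA/8//AAADgAAAAAAA////AAADgAAAAAAA//t/gAADAAAAAAADf///AAADAAAAAAADP/8/ADADAAAAAAAD//8fMHIDAAAAAAACe/8+eOACAAAAAAACe///+MACAAAAABgCf+f/8AAAAAAAADgD/+fwAAAAAAAAGAAD///gAAAAAAAAAAAD//8AAAAAAAAAAAAD//8AAAAAAAAAAAAB//4AAAAAAAAAAAAA//4AAAAAAAAAAAAB/88AAAAAAAAAAAAB//8AAAAAAAAAAAAB//AAAAAAAAAAAAAA="/>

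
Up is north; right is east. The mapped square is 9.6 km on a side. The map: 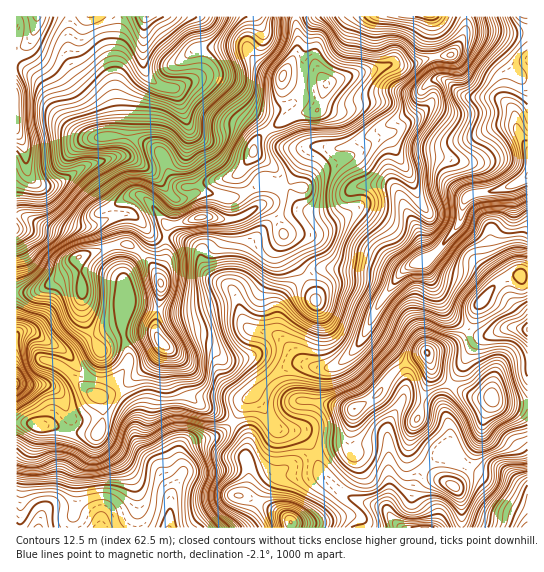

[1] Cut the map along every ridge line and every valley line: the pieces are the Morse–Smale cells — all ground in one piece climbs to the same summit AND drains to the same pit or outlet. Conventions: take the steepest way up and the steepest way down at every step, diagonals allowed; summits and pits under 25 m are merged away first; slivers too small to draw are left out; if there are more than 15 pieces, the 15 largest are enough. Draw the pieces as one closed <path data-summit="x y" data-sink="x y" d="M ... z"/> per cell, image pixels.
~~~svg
<path data-summit="161 283" data-sink="527 175" d="M527 16l-60 0-2 17-9 17-5 5-14 1-2 2 2 15 7 6-7 0-8 4-6 6-6 14-8 10-58 32-9 3-29-1-6 6-11 18-7 14 0 5 13 18 18 3-25 1-26 12-21 22-15 45-26-20-6-10-1-11-5-5-16-6-13-2-1 24-7 15-7-13-10-10-13 14-4 8 0 39 6-10 43 8 16 0 29-8 17-1 5 6 5 16 5 4 19 3 9 4-1-26 4-11 17-18 12-8 13-5 11 0 33 3 30 6 13-12 19-6 10-9 18-24 4-9 2-12 7-10 36-7 15-7 7-6z"/><path data-summit="283 75" data-sink="147 17" d="M295 16l-150 1-2 29 1 23 9 12 9 6 11 1 4 5 12 36-2 34 7 24 43-12 15-20 4-14 9-9 32-19 17-1 5-3 7-25-24 3-15-6-4-4 14-27 2-12z"/><path data-summit="427 353" data-sink="527 175" d="M423 261l-13 4-13 12-21 32-15 32-15 18-17 9-12 0-12-4-16 1-30 24-4 8 23 32 23 4 7 8 6 12 32-8 3-6 4-29 2-2 18-9 25-31 20-12 35-12 14-13 0-3-14-9-8-9z"/><path data-summit="162 343" data-sink="527 175" d="M235 303l-17 1-29 8-16 0-43-8-7 15 0 15 5 16 0 12-12 19 1 5 2 2 6-3 21-17 13-14 4-10 21 21 5 30 12 10 32 16 11-19 29-26 16-11 15-2-26-27-9-4-19-3-5-4-5-16z"/><path data-summit="161 283" data-sink="17 97" d="M117 16l-46 0-3 23 0 12 5 16 32 38 3 9-1 22-21 1-11-5-18-19-13-27-13-13-9-5-6-1 0 64 8 15 4 28 10 10 15 1 12-5 24-16 28-8 9 0 23 13 26 30 10 0 8-5 2-7-13 0-7-4-7-12-5-16-8-7-20-9-20-4 2-5 0-21-2-16 1-52 3-18z"/><path data-summit="161 283" data-sink="38 527" d="M29 423l-13 0 1 105 120-1 2-25-6-23-13-20-20-20-2-6-16 0-28-8-17 0z"/><path data-summit="427 353" data-sink="425 527" d="M427 353l-12 4-17 11-25 31-20 11-4 29-3 6-31 9 8 20 19 19 9 6 34 9 8 13 9 7 23-1-1-14-11-15 0-8 4-12 8-12-13-13-3-11 3-13 7-12 6-28 6-12 1-7z"/><path data-summit="283 75" data-sink="527 175" d="M434 57l-28 8-16-1-61 19-4 3-8 25-20 2-32 19-9 9-4 14-12 16 1 7 9 11 15-8 22 4 12-16 6-15 8-7 34 0 16-7 40-23 12-10 8-18 10-9 8-2-4-5z"/><path data-summit="482 301" data-sink="527 175" d="M527 176l-21 12-36 7-7 10-2 12-6 13-16 20-15 11 21 49 8 9 13 9 3-1 10-22 19-22 15-7 15-1z"/><path data-summit="201 217" data-sink="17 97" d="M126 156l-9 0-28 8-24 16-12 5-14 0 18 28 13 11 19 3 24-11 16-3 9 6 12 14 11 4 4 0 4-13 9 0 20-7 39 2 19-12-1-9-5-7-15 6-10 0-12-4-15-1-13 7-10 0-26-30z"/><path data-summit="315 301" data-sink="527 175" d="M334 268l-16 1-20 12-14 14-7 15 2 25 22 26 16 7 17-1 21-17 6-9 15-32 21-31-30-7z"/><path data-summit="283 75" data-sink="430 17" d="M431 16l-134 0-1 11 3 11-2 12-14 27 7 6 17 4 20-3 32-12 31-8 16 1 28-8z"/><path data-summit="79 257" data-sink="17 97" d="M17 132l0 161 22-2 24-15 15-4 1-14 2-2 38-12 8 0 12 8 5-3 5-14-8-13-8-7-16 0-28 12-15-2-8-4-13-14-9-17-15-13-5-31z"/><path data-summit="291 522" data-sink="169 527" d="M233 421l-10 11-10 5-22 4-8 6-3 8 3 18-12 24-1 31 121-1 0-5-8-7-28-15-14-5 6-6 2-14-4-16 2-21z"/><path data-summit="161 283" data-sink="17 383" d="M27 331l-8 1-3 3 0 87 21 3 17 0 28 8 16 0 5-11 0-19-2-5-4-3 4-41-8-16-7 2-12 9-8 3z"/>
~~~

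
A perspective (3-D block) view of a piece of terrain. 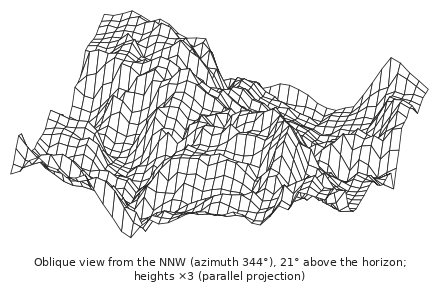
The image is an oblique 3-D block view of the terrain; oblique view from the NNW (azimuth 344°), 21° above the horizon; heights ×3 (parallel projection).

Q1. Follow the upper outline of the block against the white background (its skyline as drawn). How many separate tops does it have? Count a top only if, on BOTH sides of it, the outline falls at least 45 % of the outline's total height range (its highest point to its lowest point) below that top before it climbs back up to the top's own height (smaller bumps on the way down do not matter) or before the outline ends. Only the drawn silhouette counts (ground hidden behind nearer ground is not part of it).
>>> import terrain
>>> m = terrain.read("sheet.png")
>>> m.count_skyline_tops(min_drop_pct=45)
1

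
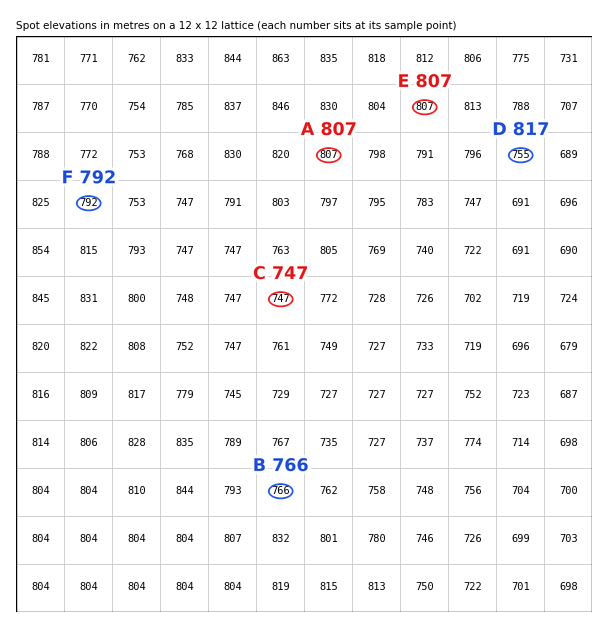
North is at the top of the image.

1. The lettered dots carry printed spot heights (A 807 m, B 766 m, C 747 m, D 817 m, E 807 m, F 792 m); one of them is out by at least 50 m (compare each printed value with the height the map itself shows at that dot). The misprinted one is D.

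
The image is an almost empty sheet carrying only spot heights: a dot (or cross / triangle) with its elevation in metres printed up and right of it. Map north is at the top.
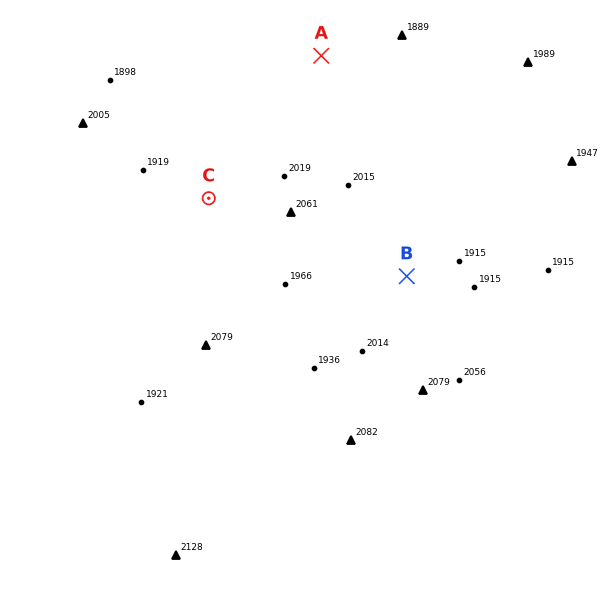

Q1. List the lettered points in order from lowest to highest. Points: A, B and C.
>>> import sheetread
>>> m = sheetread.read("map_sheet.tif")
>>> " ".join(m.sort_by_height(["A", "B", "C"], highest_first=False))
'A C B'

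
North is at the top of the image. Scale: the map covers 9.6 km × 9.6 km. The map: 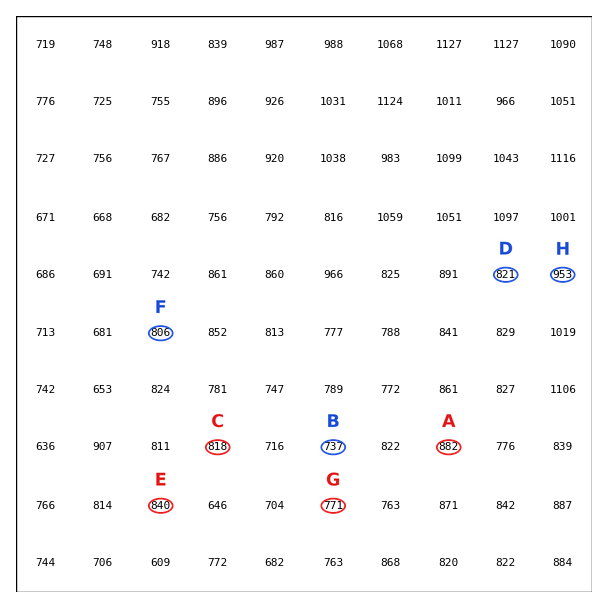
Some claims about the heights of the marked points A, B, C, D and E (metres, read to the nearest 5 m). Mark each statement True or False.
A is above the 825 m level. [True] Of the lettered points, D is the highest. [False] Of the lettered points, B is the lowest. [True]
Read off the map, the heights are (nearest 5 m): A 880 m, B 735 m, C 820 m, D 820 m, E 840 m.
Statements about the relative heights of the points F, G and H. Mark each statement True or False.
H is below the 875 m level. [False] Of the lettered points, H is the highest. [True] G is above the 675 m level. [True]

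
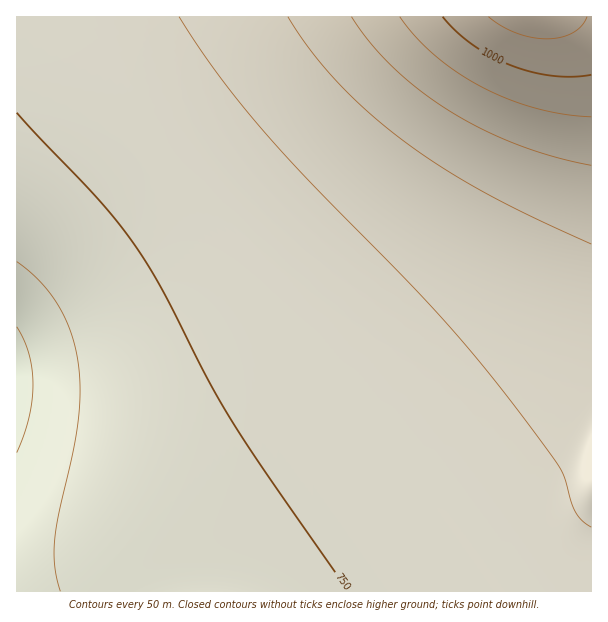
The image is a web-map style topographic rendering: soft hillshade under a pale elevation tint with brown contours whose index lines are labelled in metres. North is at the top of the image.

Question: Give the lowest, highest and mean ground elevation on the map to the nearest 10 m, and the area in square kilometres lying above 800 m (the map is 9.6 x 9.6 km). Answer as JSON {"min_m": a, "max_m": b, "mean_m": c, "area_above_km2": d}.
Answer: {"min_m": 620, "max_m": 1070, "mean_m": 790, "area_above_km2": 28.4}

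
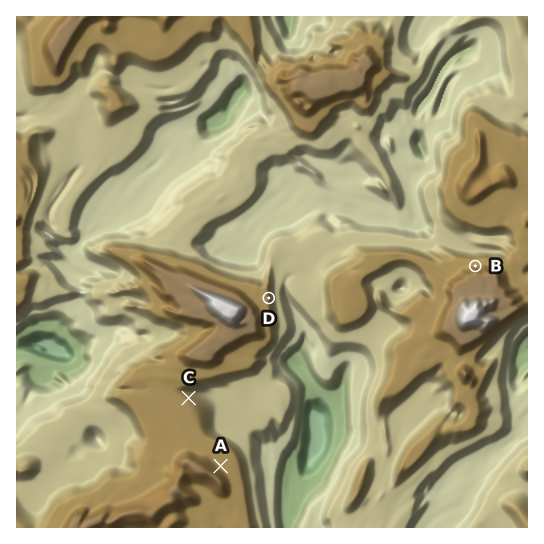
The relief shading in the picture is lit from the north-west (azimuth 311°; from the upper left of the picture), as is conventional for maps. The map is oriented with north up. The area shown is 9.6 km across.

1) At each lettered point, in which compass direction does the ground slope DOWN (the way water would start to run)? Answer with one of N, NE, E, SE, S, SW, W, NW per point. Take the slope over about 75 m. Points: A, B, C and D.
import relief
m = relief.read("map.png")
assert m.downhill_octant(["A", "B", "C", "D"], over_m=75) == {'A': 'NE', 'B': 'N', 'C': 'NE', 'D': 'E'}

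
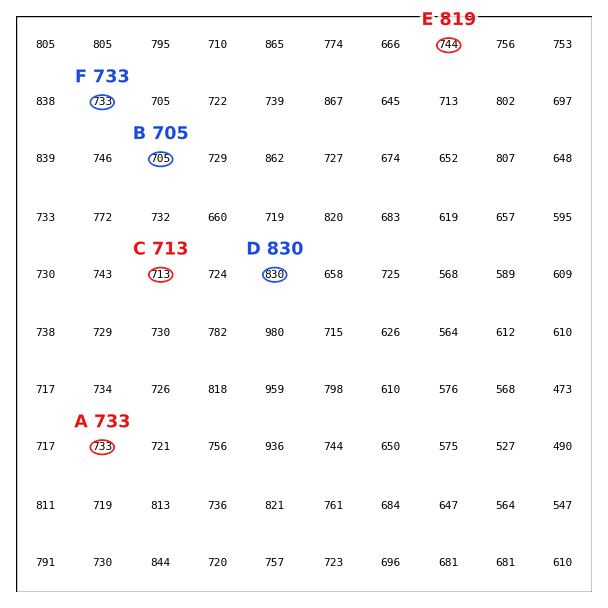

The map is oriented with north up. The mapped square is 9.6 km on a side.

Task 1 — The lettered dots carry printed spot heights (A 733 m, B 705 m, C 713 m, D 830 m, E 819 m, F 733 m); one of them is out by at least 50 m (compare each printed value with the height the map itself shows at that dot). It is E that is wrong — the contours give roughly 744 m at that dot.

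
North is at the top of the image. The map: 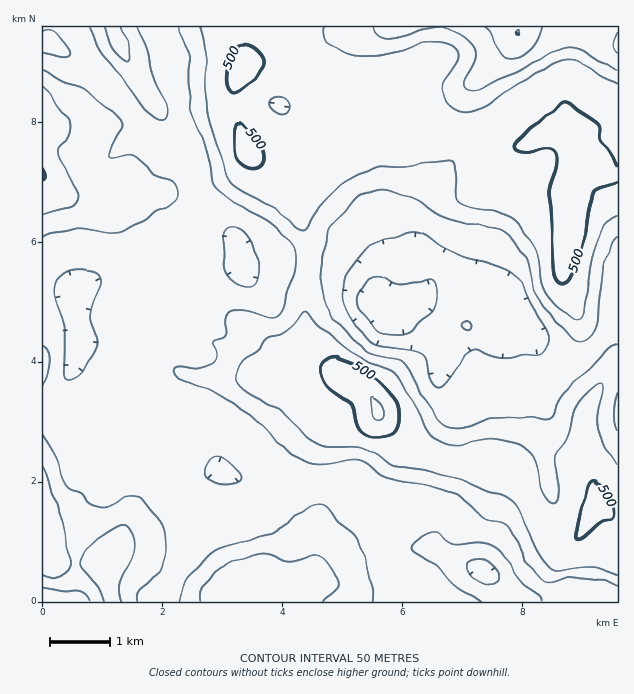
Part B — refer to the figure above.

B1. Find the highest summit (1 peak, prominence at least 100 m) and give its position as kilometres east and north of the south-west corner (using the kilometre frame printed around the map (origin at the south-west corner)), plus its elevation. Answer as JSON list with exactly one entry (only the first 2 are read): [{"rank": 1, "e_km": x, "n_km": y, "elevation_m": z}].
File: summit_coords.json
[{"rank": 1, "e_km": 5.59, "n_km": 3.19, "elevation_m": 554}]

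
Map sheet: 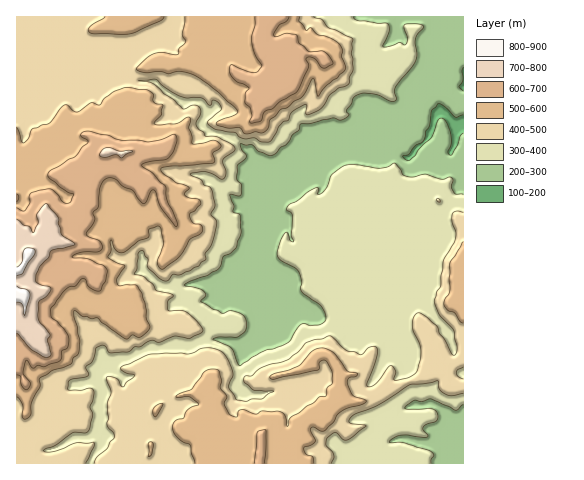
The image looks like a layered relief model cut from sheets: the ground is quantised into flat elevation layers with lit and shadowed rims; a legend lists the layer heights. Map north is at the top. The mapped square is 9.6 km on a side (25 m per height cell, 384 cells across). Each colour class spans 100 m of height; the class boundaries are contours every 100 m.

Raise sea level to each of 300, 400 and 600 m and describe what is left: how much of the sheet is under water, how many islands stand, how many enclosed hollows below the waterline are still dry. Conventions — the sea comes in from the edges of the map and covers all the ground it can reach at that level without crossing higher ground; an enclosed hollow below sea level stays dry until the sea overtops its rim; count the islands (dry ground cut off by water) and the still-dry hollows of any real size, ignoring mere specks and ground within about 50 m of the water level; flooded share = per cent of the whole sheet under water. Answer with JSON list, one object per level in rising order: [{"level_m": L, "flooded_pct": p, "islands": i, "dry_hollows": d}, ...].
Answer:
[{"level_m": 300, "flooded_pct": 17, "islands": 0, "dry_hollows": 0}, {"level_m": 400, "flooded_pct": 42, "islands": 0, "dry_hollows": 0}, {"level_m": 600, "flooded_pct": 89, "islands": 0, "dry_hollows": 0}]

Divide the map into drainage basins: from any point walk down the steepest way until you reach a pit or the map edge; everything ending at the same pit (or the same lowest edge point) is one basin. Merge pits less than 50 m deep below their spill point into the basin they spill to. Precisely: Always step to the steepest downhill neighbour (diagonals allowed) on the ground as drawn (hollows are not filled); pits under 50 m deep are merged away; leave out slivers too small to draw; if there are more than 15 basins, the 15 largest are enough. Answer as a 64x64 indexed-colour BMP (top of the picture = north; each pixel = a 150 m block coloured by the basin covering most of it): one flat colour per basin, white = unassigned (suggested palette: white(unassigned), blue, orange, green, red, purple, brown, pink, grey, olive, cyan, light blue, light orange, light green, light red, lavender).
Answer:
<image width="64" height="64" href="data:image/bmp;base64,Qk12CAAAAAAAAHYAAAAoAAAAQAAAAEAAAAABAAQAAAAAAAAIAAATCwAAEwsAABAAAAAAAAAA////ALR3HwAOf/8ALKAsACgn1gC9Z5QAS1aMAMJ34wB/f38AIr28AM++FwDox64AeLv/AIrfmACWmP8A1bDFABERERERERERERERERERERERERERIiIiIiIiIiIiIiIiEREREREREREREREREREREREREREiIiIiIiIiIiIiIiIREREREREREREREREREREREREREiIiIiIiIiIiIiIiIhERERERERERERERERERERERERESIiIiIiIiIiIiIiIiEREREREREREREREREREREREREREiIiIiIiIiIiIiIiIRERERERERERERERERERERERERERIiIiIiIiIiIiIiIhERERERERERERERERERERERERERESIiIiIiIiIiIiIiERERERERERERERERERERERERERERERIiIiIiIiIiIiIRERERERERERERERERERERERERERERESIiIiIiIiIiIhERERERERERERERERERERERERERERERERERIiIiIiIiERERERERERERERERERERERERERERERERERERIiIiIiIRERERERERERERERERERERERERERERERERERESIiIhERERERERERERERERERERERERERERERERERERERERIiERERERERERERERERERERERERERERERERERERERERESIRERERERERERERERERERERERERERERERERERERERERERERERERERERERERERERERERERERERERERERERERERERERERERERERERERERERERERERERERERERERERERERERERERERERERERERERERERERERERERERERERERERERERERERERERERERERERERERERERERERERERERERERERERERERERERERERERERERERERERERERERERERERERERERERERERERERERERERERERERERERERERERERERERERERERERERERERERERERERERERERERERERERERERERERERERERERERERERERERERERERERERERERERERERERERERERERERERERERERERERERERERERERERERERERERERERERERERERERERERERERERERERERERERERERERERERERERERERERERERERERERERERERERERERERERERERERERERERERERERERERERERERERERERERERERERERERERERERERERERERERERERERERERERERERERERERERERERERERERERERERERERERERERERERERERERERERERERERERERERERERERERERERERERERERERERERERERERERERERERERERERERERERERERERERERERERERERERERERERERERERERERERERERERERERERERERERERERERERERERERERERERERERERERERERERERERERERERERERERERERERERERERERERERERERERERERERERERERERERERERERERERERERERERERERERERERERERERERERERERERERERERERERERERERERERERERERERERERERERERERERERERERERERERERERERERERERERERERERERERERERERERERERERERERERERERERERERERERERERERERERERERERERERERERERERERERERERERERERERERERERERERERERERERERERERERERERERERERERERERERERERERERERERERERERERERERERERERERERERERERERERERERERERERERERERERERERERERERERERERERERERERERERERERERERERERERERERERERERERERERERERERERERERERERERERERERERERERERERERERERERERERERERERERERERERERERERERERERERERERERERERERERERERERERERERERERERERERERERERERERERERERERERERERERERERERERERERERERERERERERERERERERERERERERERERERERERERERERERERERERERERERERERERERERERERERERERERERERERERERERERERERERERERERERERERERERERERERERERERERERERERERERERERERERERERERERERERERERERERERERERERERERERERERERERERERERERERERERERERERERERERERERERERERERERERERERERERERERERERERERERERERERERERERERERERERERERERERERERERERERERERERERERERERERERERERERERERERERERERERERERERERERERERERERERERERERERERERERERERERERERERERERERERERERERERERERERERERERERERERERERERERERERERERERERERERERERERERERERERERERERERERERERERERERERERERERERERERERERERERERERERERERERERERERERERERERERERERERERERERERERERERERERERERERERERERERERERERERERERERERERERERERERERERERERERERERERERERERERERERERERERERERERERERERERERERERERERERERERERERERERERERERERERERERERERERERERERERERERERERERERERERERERERERERERERERERERERERERERERERERERERERERERERERERERERERERERERERERERERERERERERERERERERERERER"/>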